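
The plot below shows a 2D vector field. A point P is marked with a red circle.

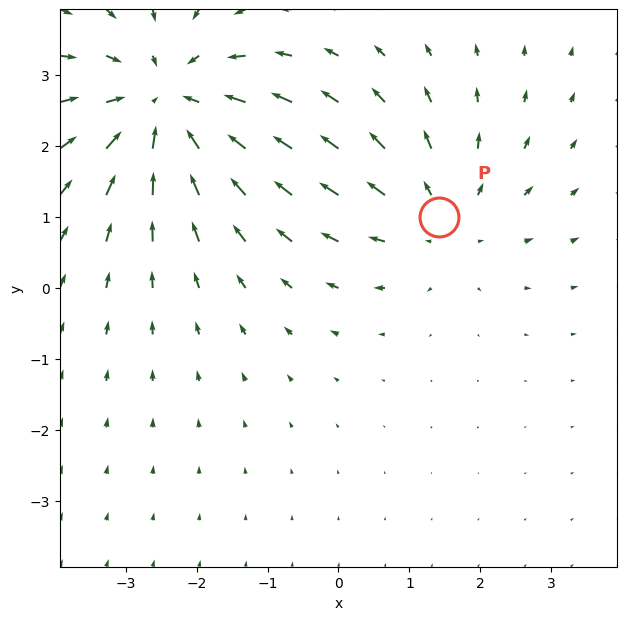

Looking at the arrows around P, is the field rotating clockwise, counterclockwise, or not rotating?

Near P at (1.4, 1.0) the arrows show no circulation. The curl there is ≈0.

not rotating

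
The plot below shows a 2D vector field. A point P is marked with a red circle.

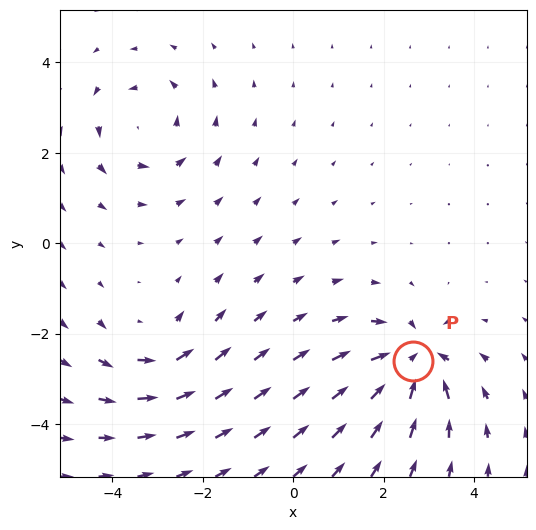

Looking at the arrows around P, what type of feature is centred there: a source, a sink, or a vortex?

At P (2.7, -2.6) the arrows converge inward. Divergence about -7, curl ≈0 — negative divergence with near-zero curl is a sink.

sink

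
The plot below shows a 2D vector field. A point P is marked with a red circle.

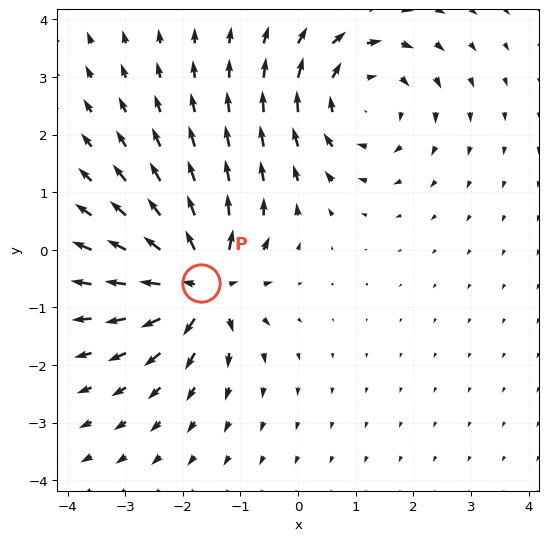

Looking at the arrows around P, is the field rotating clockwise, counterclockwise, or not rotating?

Near P at (-1.7, -0.6) the arrows show no circulation. The curl there is ≈0.

not rotating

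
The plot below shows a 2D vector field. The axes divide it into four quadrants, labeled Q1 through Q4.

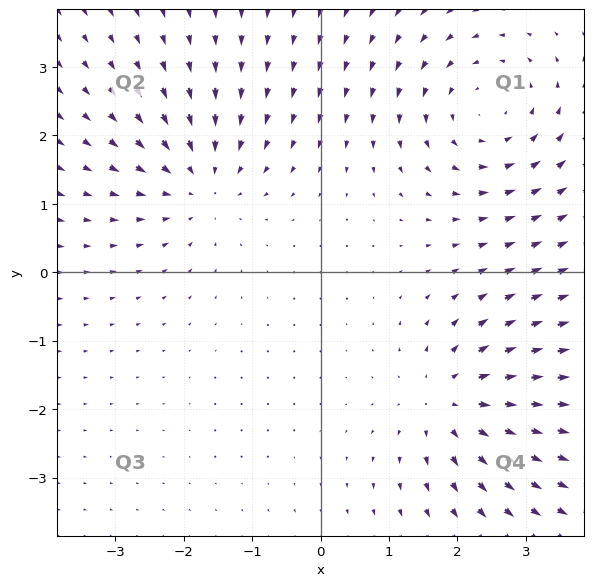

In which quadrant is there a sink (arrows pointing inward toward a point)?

Q2

The sink sits at approximately (-1.8, 1.3), which lies in quadrant Q2. The divergence there is about -4, negative as expected for a sink.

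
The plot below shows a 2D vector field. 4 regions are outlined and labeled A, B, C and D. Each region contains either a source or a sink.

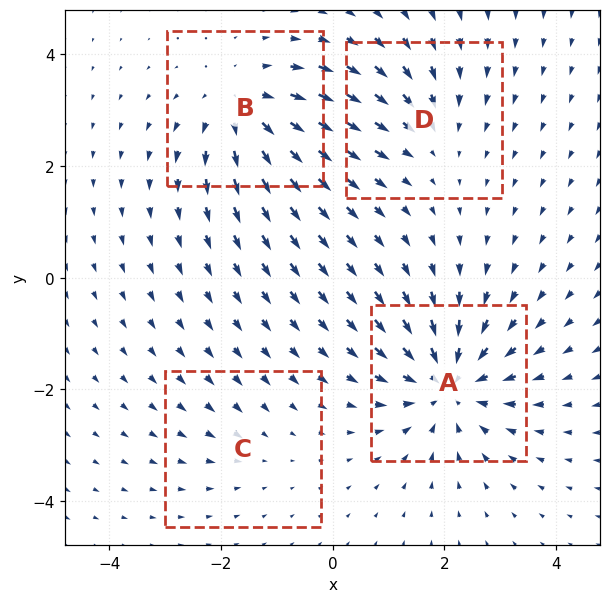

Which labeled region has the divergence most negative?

A

Divergence at each region's feature centre — A: about -6, B: about +5, C: about -2, D: about -3. Region A is most negative.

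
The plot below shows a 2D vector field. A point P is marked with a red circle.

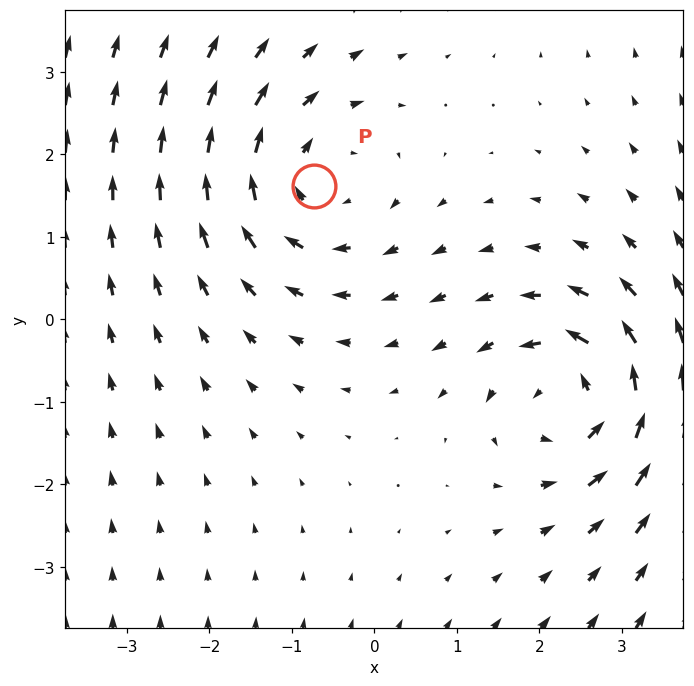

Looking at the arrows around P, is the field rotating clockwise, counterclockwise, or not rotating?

clockwise

Near P at (-0.7, 1.6) the arrows circulate clockwise. The curl (z-component) there is about -2; negative curl means clockwise rotation.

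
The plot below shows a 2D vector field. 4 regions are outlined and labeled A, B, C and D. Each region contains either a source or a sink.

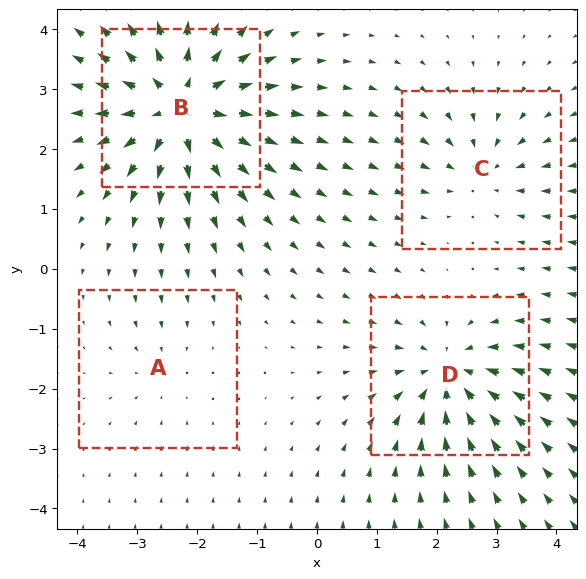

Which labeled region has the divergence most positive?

B

Divergence at each region's feature centre — A: about -2, B: about +8, C: about -4, D: about -6. Region B is most positive.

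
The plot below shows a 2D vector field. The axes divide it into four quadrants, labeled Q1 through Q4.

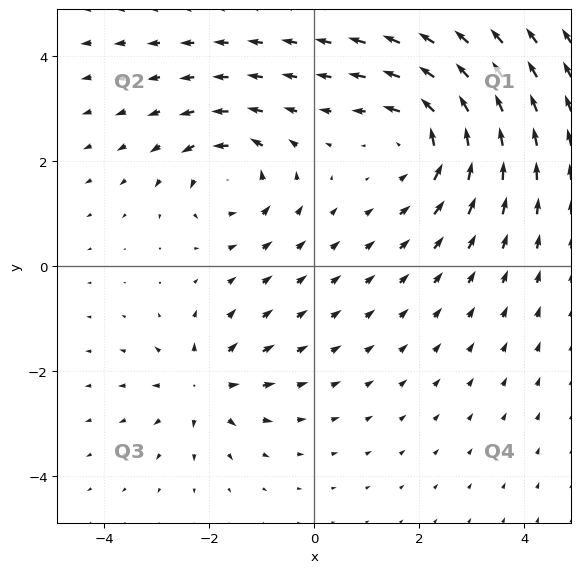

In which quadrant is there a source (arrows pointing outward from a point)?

Q3

The source sits at approximately (-2.1, -2.3), which lies in quadrant Q3. The divergence there is about +4, positive as expected for a source.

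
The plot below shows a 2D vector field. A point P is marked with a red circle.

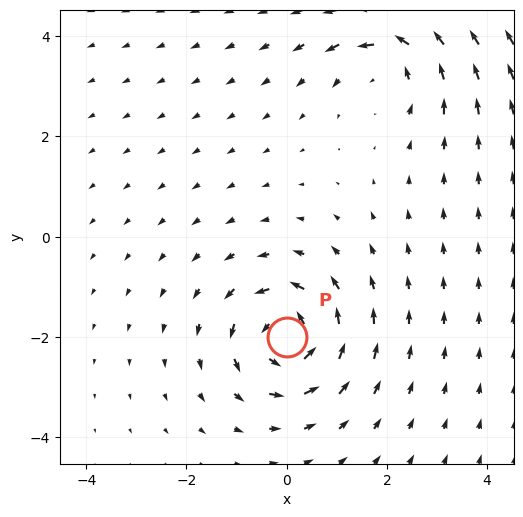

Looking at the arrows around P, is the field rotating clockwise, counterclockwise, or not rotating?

counterclockwise

Near P at (-0.0, -2.0) the arrows circulate counterclockwise. The curl (z-component) there is about +4; positive curl means counterclockwise rotation.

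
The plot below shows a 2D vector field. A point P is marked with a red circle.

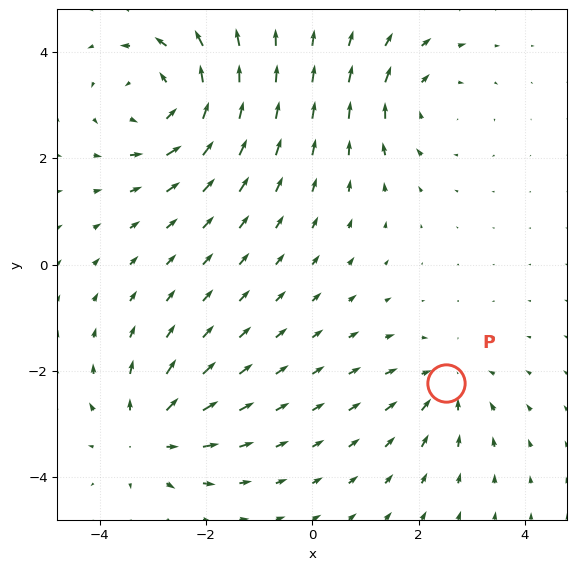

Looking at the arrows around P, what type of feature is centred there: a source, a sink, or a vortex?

sink

At P (2.5, -2.2) the arrows converge inward. Divergence about -3, curl ≈0 — negative divergence with near-zero curl is a sink.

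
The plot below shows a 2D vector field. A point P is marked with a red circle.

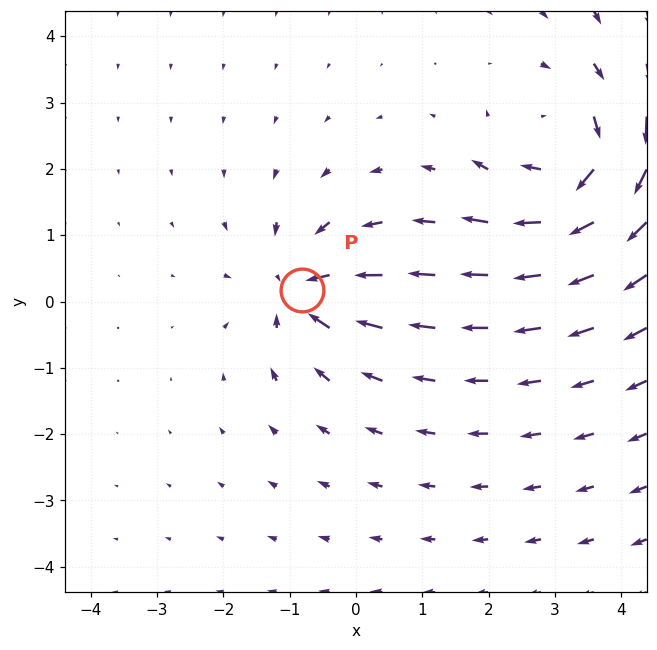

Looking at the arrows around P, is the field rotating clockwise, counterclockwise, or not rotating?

Near P at (-0.8, 0.2) the arrows show no circulation. The curl there is ≈0.

not rotating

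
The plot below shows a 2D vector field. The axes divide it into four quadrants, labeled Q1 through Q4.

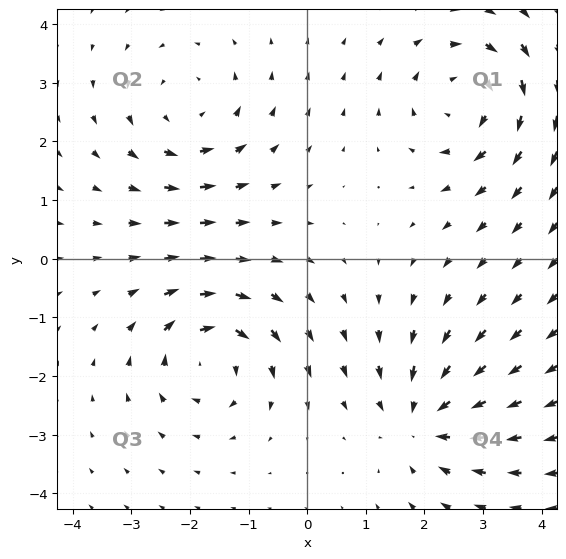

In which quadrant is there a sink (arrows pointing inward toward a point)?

Q4

The sink sits at approximately (2.0, -2.8), which lies in quadrant Q4. The divergence there is about -5, negative as expected for a sink.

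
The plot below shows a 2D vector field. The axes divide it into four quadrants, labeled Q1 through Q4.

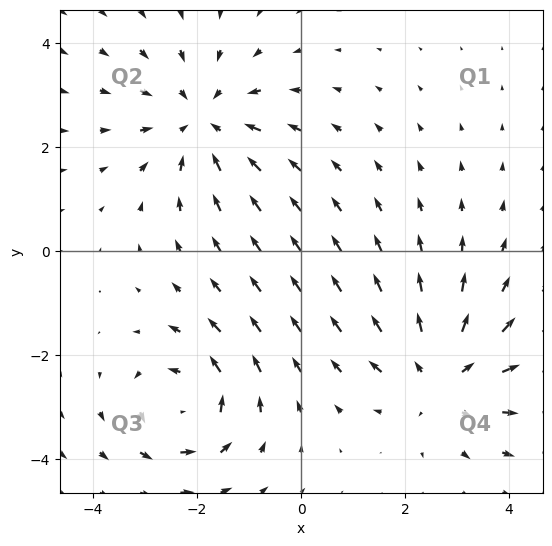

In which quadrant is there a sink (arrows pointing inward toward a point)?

Q2

The sink sits at approximately (-1.9, 2.5), which lies in quadrant Q2. The divergence there is about -4, negative as expected for a sink.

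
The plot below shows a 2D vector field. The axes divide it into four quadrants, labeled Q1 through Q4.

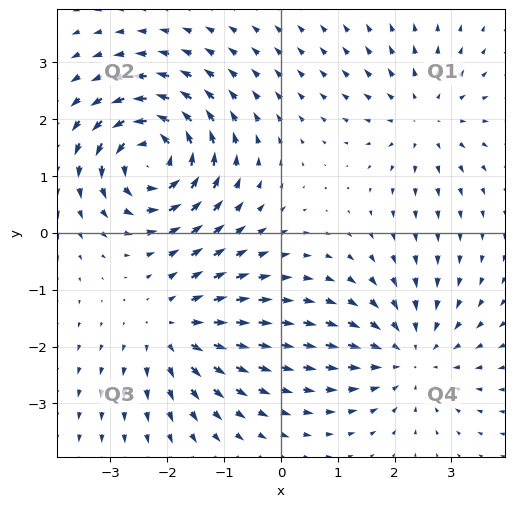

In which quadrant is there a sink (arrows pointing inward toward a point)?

Q4

The sink sits at approximately (2.3, -2.2), which lies in quadrant Q4. The divergence there is about -4, negative as expected for a sink.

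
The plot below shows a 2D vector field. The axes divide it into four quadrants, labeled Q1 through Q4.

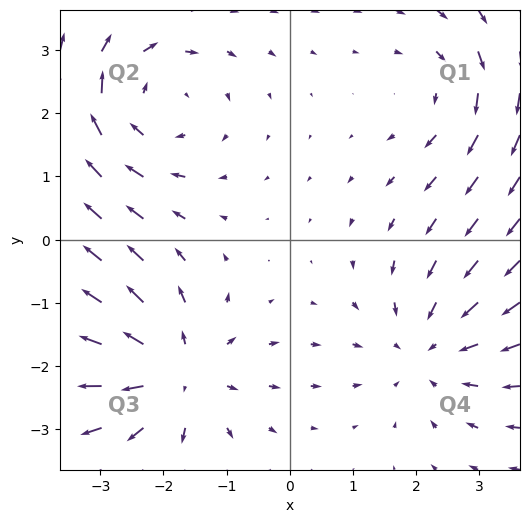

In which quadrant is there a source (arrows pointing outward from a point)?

Q3

The source sits at approximately (-1.8, -2.1), which lies in quadrant Q3. The divergence there is about +5, positive as expected for a source.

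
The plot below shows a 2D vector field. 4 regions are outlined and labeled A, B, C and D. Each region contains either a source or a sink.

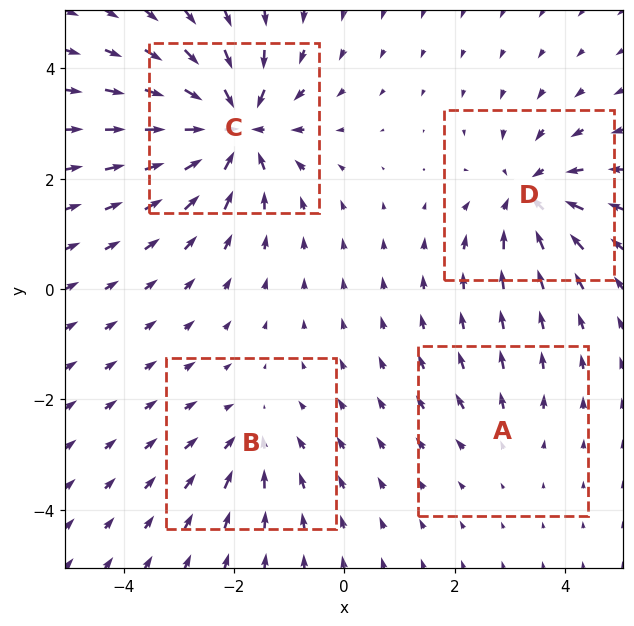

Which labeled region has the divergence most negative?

C

Divergence at each region's feature centre — A: about +2, B: about -4, C: about -9, D: about -6. Region C is most negative.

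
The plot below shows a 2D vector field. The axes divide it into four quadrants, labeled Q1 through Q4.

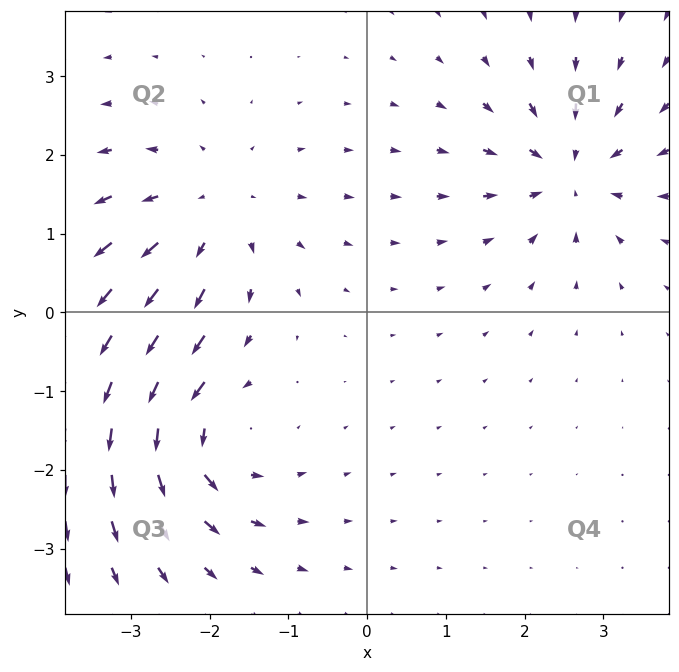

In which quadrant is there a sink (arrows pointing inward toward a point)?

The sink sits at approximately (2.6, 1.8), which lies in quadrant Q1. The divergence there is about -5, negative as expected for a sink.

Q1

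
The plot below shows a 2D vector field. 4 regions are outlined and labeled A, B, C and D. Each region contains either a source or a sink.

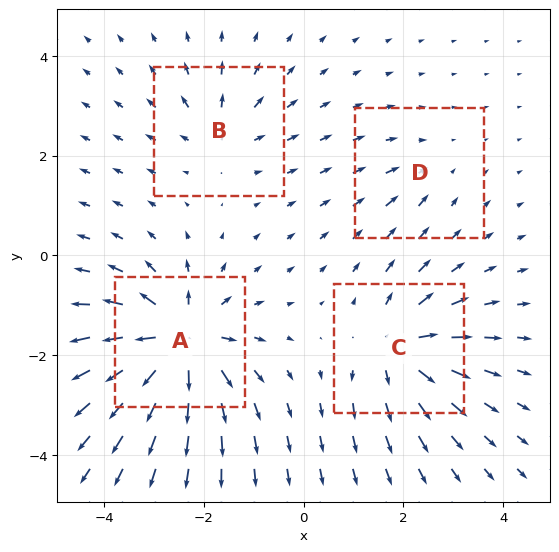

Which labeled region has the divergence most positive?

A

Divergence at each region's feature centre — A: about +9, B: about +4, C: about +6, D: about -2. Region A is most positive.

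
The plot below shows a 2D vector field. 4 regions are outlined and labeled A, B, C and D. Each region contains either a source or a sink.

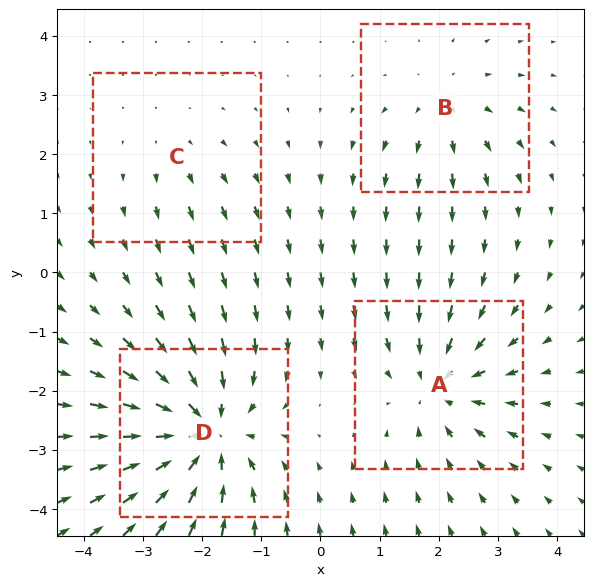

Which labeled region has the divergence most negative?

Divergence at each region's feature centre — A: about -5, B: about +3, C: about +2, D: about -7. Region D is most negative.

D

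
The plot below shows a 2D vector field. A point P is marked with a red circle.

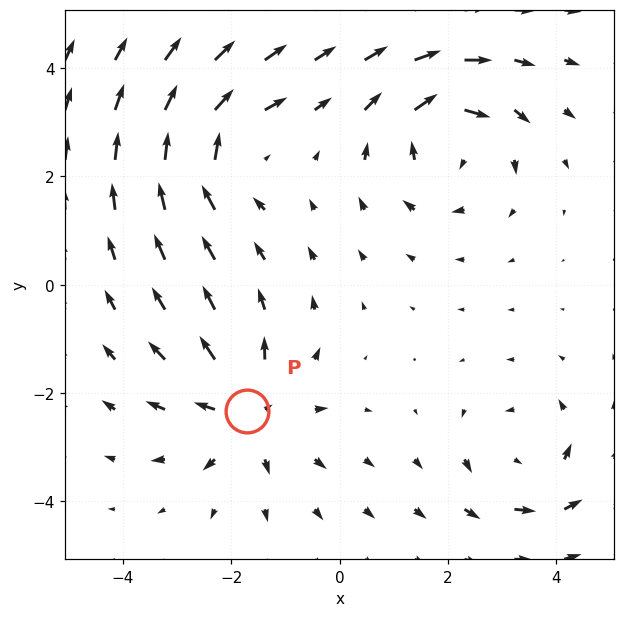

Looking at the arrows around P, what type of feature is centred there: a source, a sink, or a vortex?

source

At P (-1.7, -2.3) the arrows spread outward. Divergence about +4, curl ≈0 — positive divergence with near-zero curl is a source.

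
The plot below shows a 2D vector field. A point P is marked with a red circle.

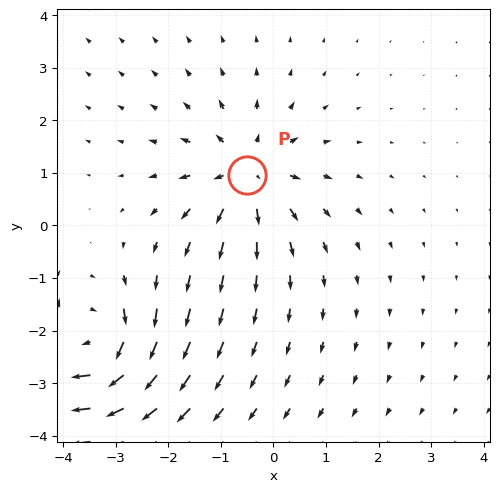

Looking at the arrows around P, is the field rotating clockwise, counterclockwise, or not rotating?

Near P at (-0.5, 1.0) the arrows show no circulation. The curl there is ≈0.

not rotating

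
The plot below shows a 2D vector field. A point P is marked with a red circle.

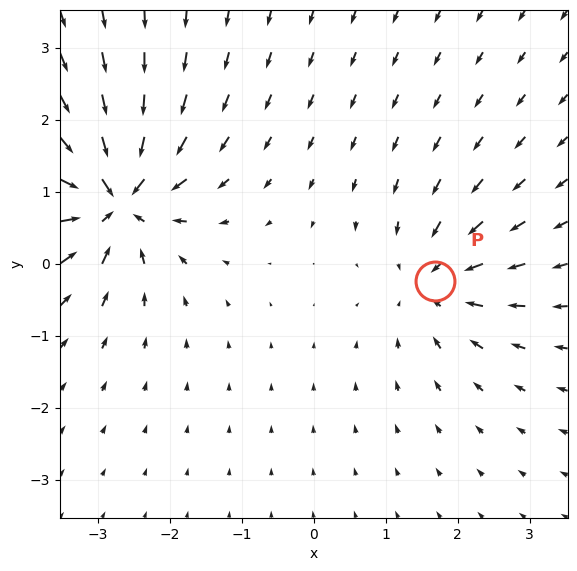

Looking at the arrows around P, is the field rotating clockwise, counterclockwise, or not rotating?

not rotating

Near P at (1.7, -0.2) the arrows show no circulation. The curl there is ≈0.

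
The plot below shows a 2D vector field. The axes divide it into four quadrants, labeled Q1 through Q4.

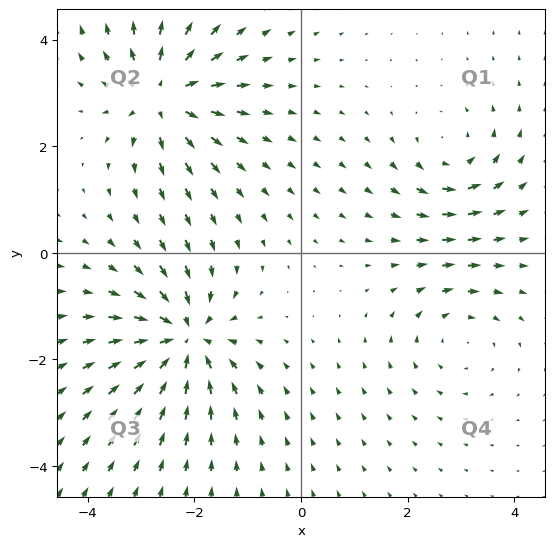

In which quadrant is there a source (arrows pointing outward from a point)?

Q2

The source sits at approximately (-2.6, 3.0), which lies in quadrant Q2. The divergence there is about +6, positive as expected for a source.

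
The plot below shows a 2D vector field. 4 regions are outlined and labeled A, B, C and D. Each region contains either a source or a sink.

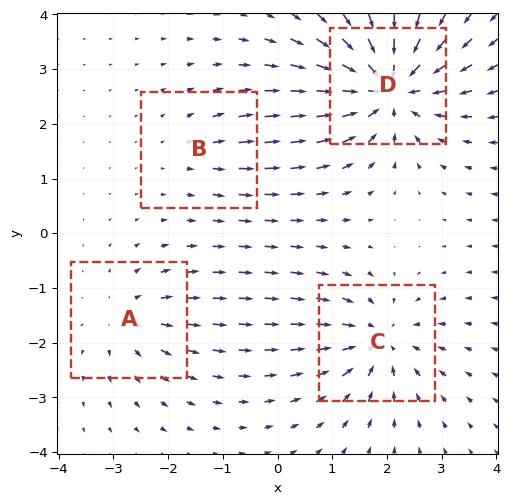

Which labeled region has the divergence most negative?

D

Divergence at each region's feature centre — A: about +4, B: about +2, C: about -5, D: about -8. Region D is most negative.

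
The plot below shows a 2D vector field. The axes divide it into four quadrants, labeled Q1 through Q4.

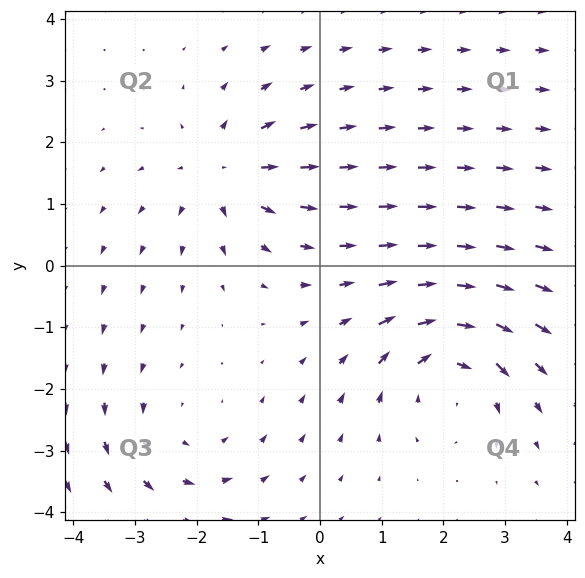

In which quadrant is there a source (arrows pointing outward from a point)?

The source sits at approximately (-1.6, 1.5), which lies in quadrant Q2. The divergence there is about +4, positive as expected for a source.

Q2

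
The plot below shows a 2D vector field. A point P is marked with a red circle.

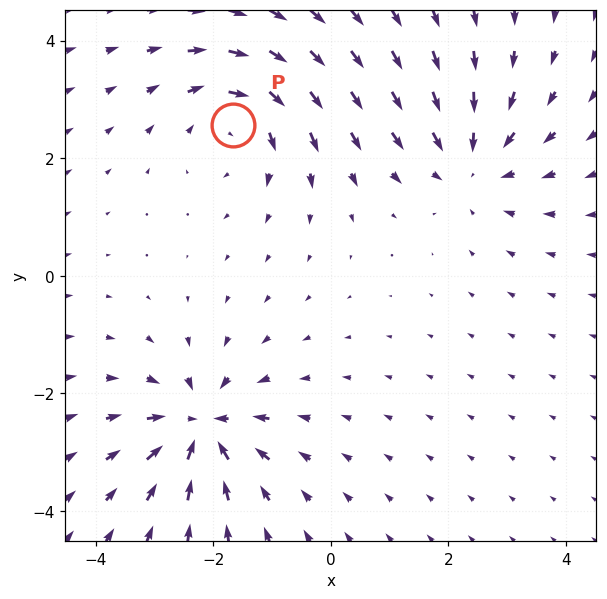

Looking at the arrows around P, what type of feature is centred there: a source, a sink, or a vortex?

At P (-1.7, 2.6) the arrows circulate clockwise. Divergence ≈0, curl about -4 — near-zero divergence with nonzero curl is a vortex.

vortex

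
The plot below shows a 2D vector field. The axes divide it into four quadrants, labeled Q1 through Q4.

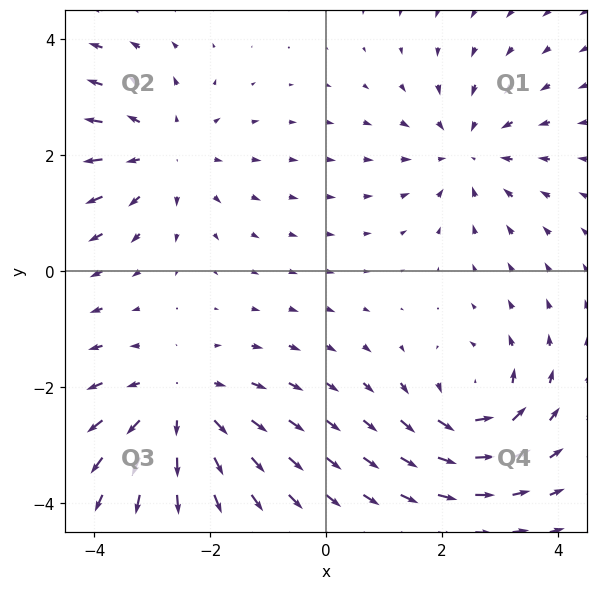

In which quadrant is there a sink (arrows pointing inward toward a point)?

The sink sits at approximately (2.4, 2.1), which lies in quadrant Q1. The divergence there is about -3, negative as expected for a sink.

Q1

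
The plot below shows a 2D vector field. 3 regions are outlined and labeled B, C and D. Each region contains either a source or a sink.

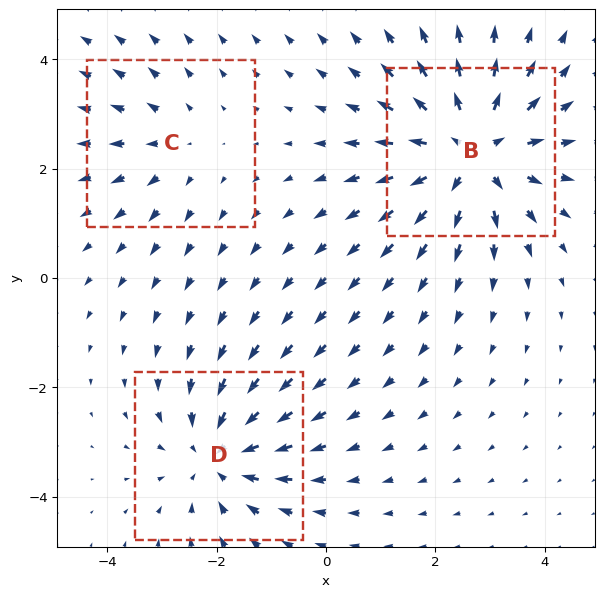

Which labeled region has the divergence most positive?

B

Divergence at each region's feature centre — B: about +4, C: about +2, D: about -3. Region B is most positive.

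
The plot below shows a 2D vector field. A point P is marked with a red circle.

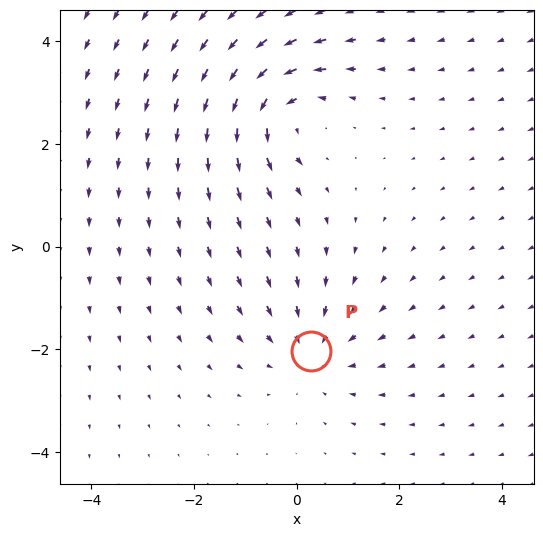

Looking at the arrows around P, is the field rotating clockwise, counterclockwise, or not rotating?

not rotating

Near P at (0.3, -2.0) the arrows show no circulation. The curl there is ≈0.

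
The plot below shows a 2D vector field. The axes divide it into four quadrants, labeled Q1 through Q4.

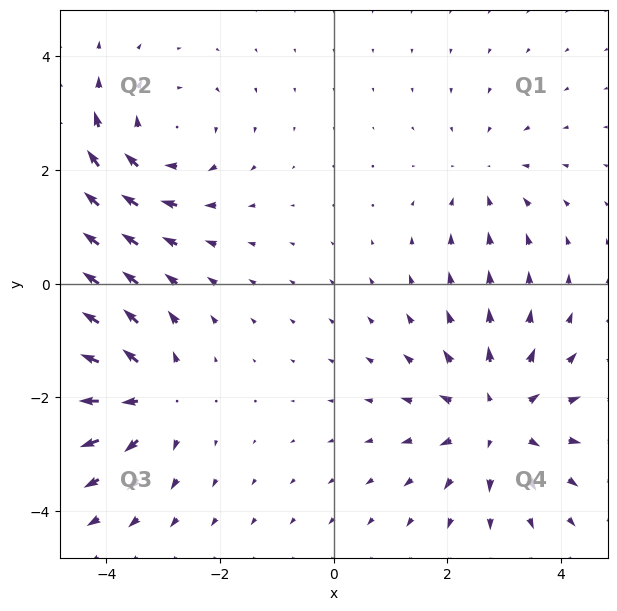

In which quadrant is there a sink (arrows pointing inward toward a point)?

The sink sits at approximately (2.6, 1.9), which lies in quadrant Q1. The divergence there is about -2, negative as expected for a sink.

Q1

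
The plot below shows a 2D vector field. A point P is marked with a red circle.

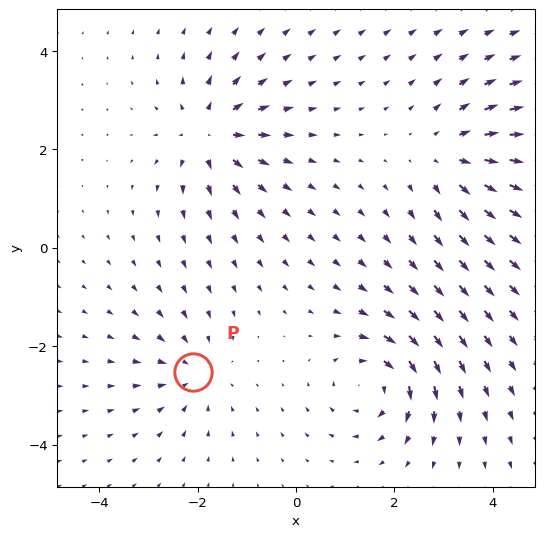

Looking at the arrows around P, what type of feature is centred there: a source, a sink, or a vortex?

sink

At P (-2.1, -2.5) the arrows converge inward. Divergence about -3, curl ≈0 — negative divergence with near-zero curl is a sink.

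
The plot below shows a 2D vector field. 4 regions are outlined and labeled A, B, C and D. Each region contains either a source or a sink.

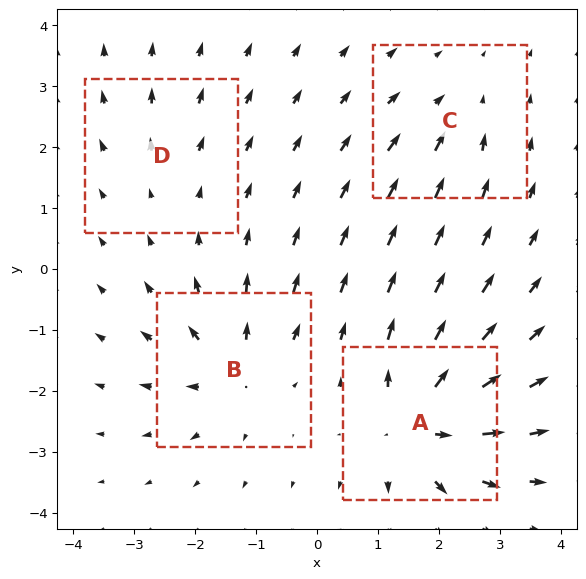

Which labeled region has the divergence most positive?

A

Divergence at each region's feature centre — A: about +9, B: about +6, C: about -4, D: about +2. Region A is most positive.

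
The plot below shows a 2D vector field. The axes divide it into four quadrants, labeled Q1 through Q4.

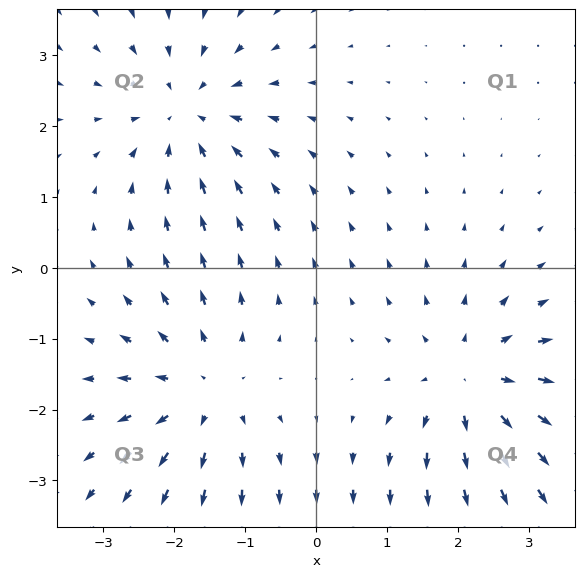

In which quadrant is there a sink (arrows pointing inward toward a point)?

The sink sits at approximately (-1.8, 2.2), which lies in quadrant Q2. The divergence there is about -4, negative as expected for a sink.

Q2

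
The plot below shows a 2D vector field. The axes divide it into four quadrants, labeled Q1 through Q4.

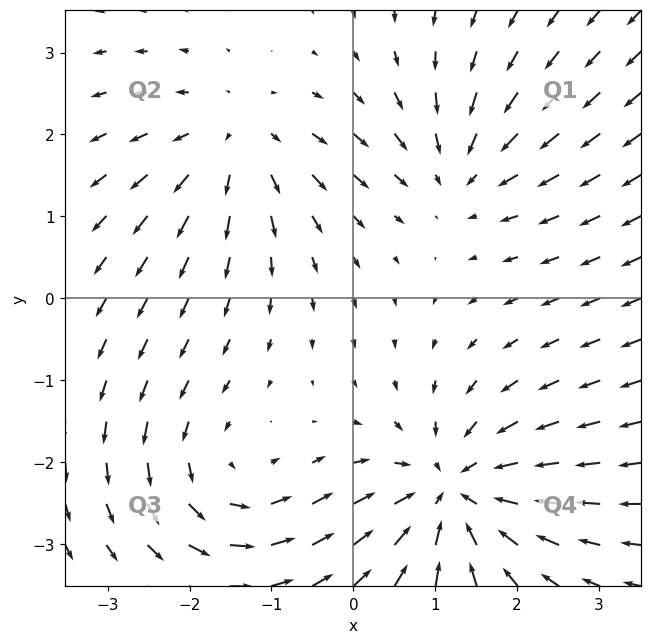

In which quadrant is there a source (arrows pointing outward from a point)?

The source sits at approximately (-1.4, 1.9), which lies in quadrant Q2. The divergence there is about +4, positive as expected for a source.

Q2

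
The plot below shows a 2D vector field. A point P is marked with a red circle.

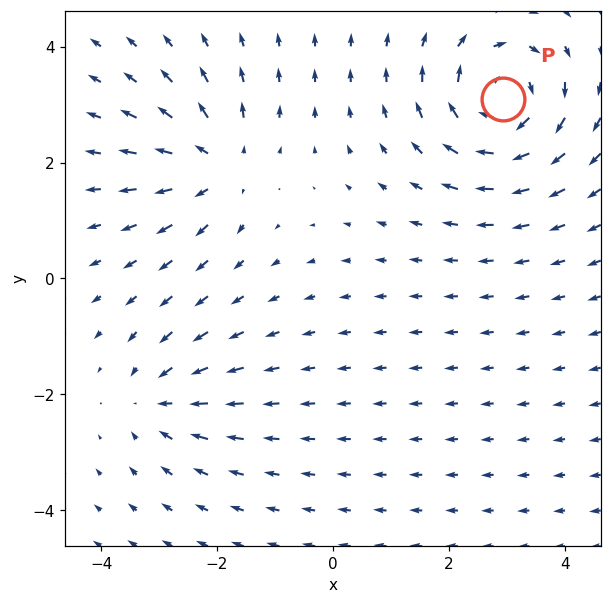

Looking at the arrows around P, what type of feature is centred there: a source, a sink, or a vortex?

At P (2.9, 3.1) the arrows circulate clockwise. Divergence ≈0, curl about -6 — near-zero divergence with nonzero curl is a vortex.

vortex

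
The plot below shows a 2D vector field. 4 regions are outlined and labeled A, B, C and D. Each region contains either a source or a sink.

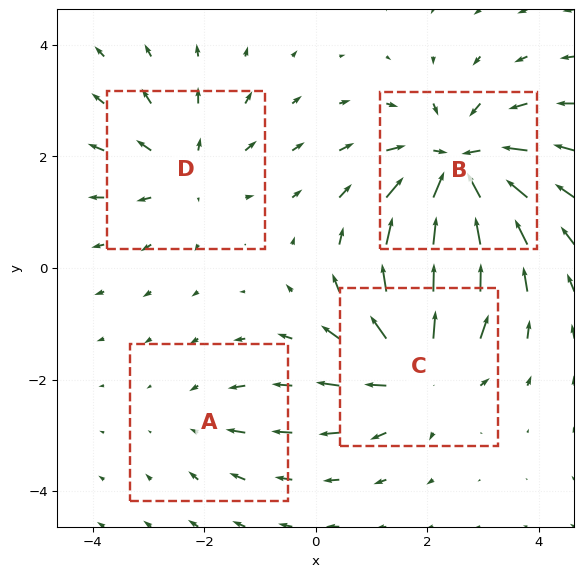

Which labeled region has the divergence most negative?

Divergence at each region's feature centre — A: about -2, B: about -6, C: about +5, D: about +3. Region B is most negative.

B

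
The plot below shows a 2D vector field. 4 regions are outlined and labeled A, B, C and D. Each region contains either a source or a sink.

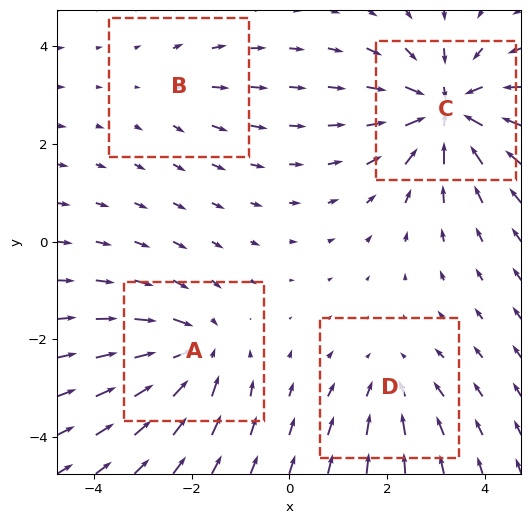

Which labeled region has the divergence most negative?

C

Divergence at each region's feature centre — A: about -5, B: about +2, C: about -7, D: about -3. Region C is most negative.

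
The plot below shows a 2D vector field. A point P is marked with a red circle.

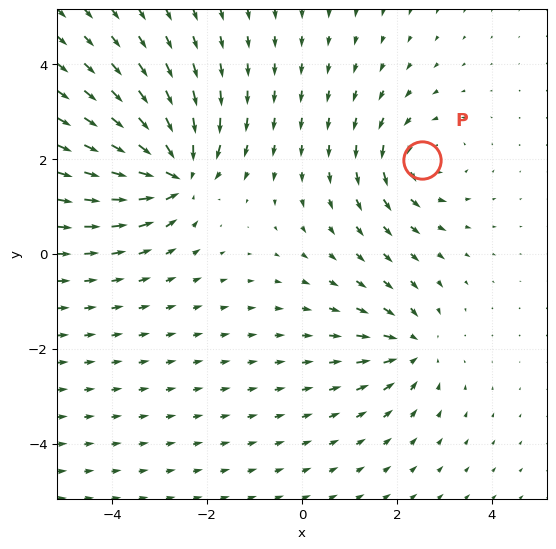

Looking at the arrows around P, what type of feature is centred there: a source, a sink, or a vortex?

At P (2.5, 2.0) the arrows circulate counterclockwise. Divergence ≈0, curl about +3 — near-zero divergence with nonzero curl is a vortex.

vortex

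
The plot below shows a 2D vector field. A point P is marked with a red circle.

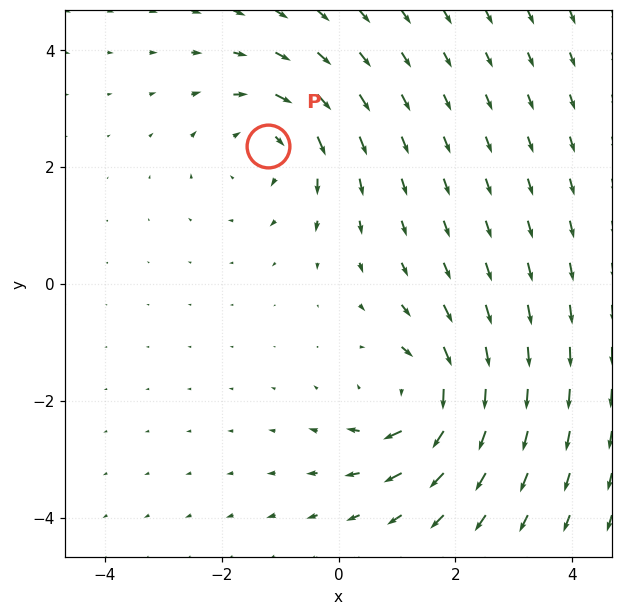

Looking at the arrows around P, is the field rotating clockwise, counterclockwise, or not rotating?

Near P at (-1.2, 2.4) the arrows circulate clockwise. The curl (z-component) there is about -3; negative curl means clockwise rotation.

clockwise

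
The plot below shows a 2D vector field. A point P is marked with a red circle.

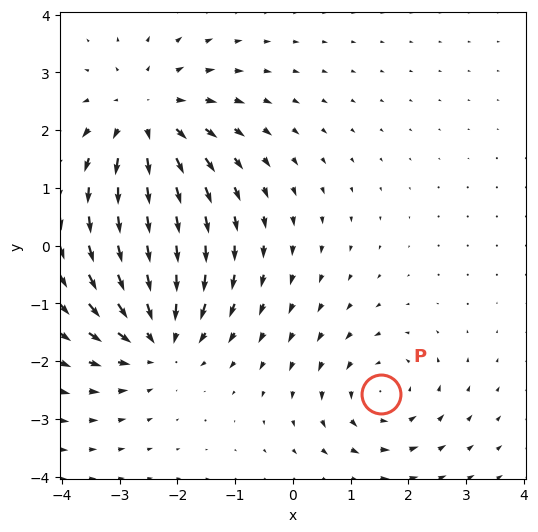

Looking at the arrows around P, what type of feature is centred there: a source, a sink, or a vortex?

At P (1.5, -2.6) the arrows circulate counterclockwise. Divergence ≈0, curl about +3 — near-zero divergence with nonzero curl is a vortex.

vortex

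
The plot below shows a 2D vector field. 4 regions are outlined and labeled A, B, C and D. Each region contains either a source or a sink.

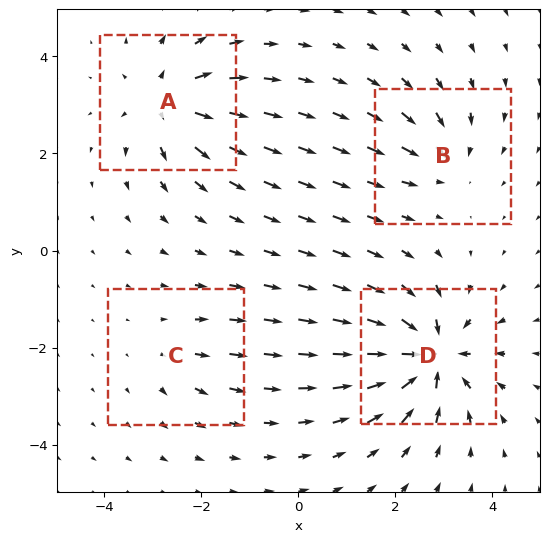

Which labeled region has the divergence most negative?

Divergence at each region's feature centre — A: about +6, B: about -4, C: about +3, D: about -8. Region D is most negative.

D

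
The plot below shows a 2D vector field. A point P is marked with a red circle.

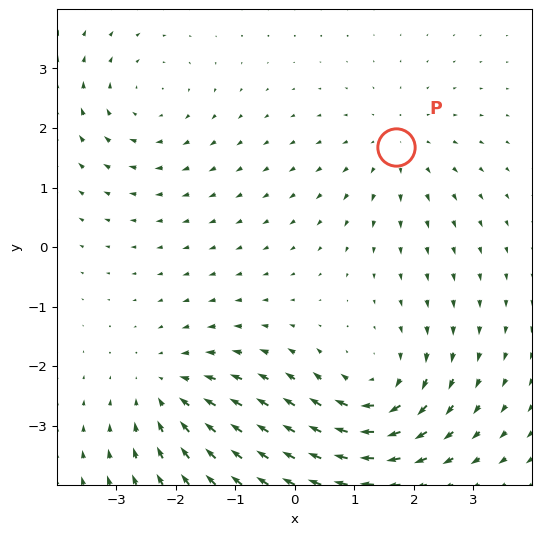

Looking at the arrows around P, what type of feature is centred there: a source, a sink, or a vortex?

At P (1.7, 1.7) the arrows spread outward. Divergence about +3, curl ≈0 — positive divergence with near-zero curl is a source.

source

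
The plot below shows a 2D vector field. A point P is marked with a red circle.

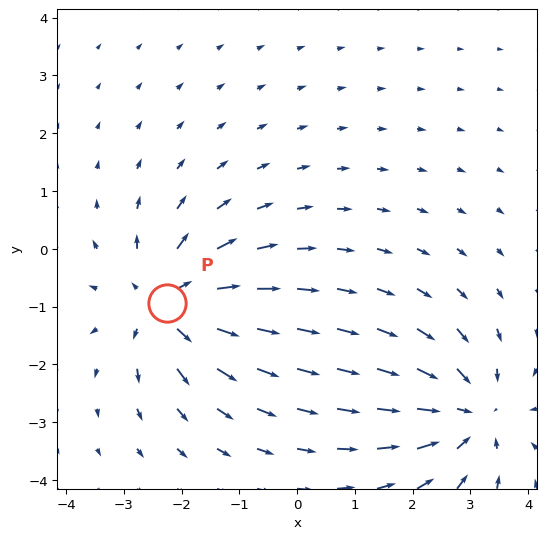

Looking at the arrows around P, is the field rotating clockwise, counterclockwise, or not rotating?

Near P at (-2.3, -0.9) the arrows show no circulation. The curl there is ≈0.

not rotating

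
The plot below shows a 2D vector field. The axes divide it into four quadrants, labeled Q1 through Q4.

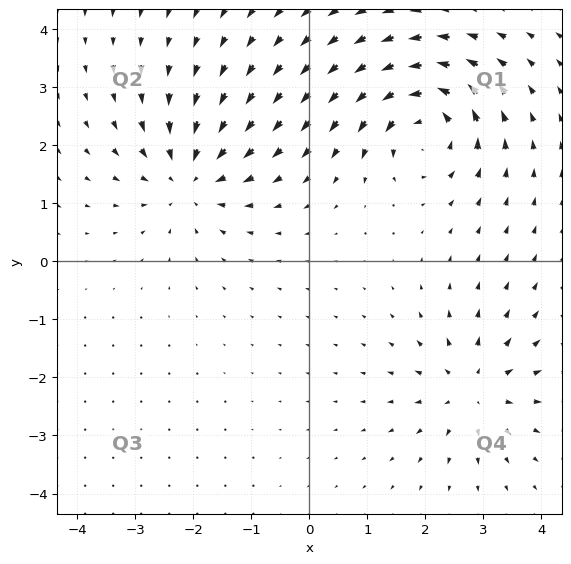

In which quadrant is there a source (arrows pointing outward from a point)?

The source sits at approximately (2.8, -2.2), which lies in quadrant Q4. The divergence there is about +5, positive as expected for a source.

Q4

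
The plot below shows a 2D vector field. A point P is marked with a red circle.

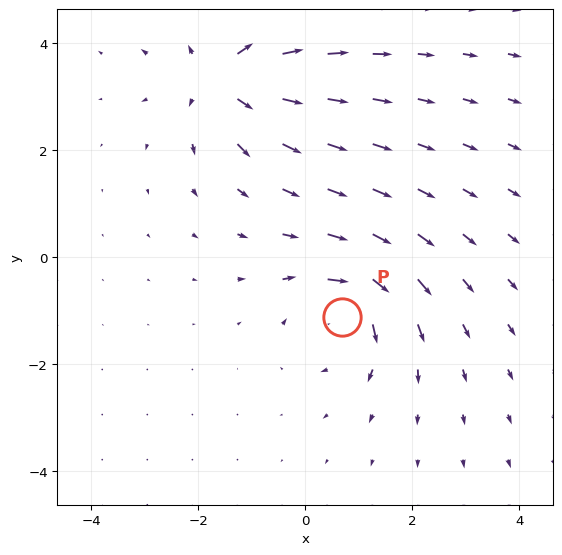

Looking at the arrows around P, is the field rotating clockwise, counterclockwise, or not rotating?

clockwise

Near P at (0.7, -1.1) the arrows circulate clockwise. The curl (z-component) there is about -5; negative curl means clockwise rotation.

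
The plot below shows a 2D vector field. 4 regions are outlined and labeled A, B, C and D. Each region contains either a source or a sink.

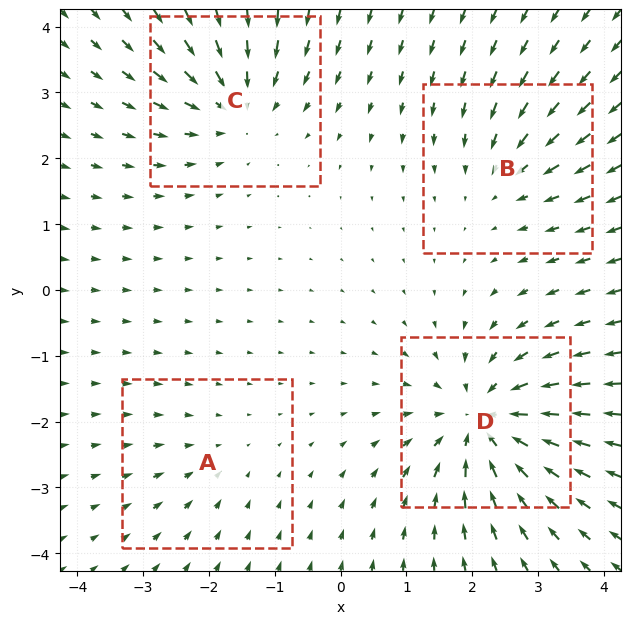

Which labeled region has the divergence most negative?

Divergence at each region's feature centre — A: about -2, B: about -3, C: about -5, D: about -7. Region D is most negative.

D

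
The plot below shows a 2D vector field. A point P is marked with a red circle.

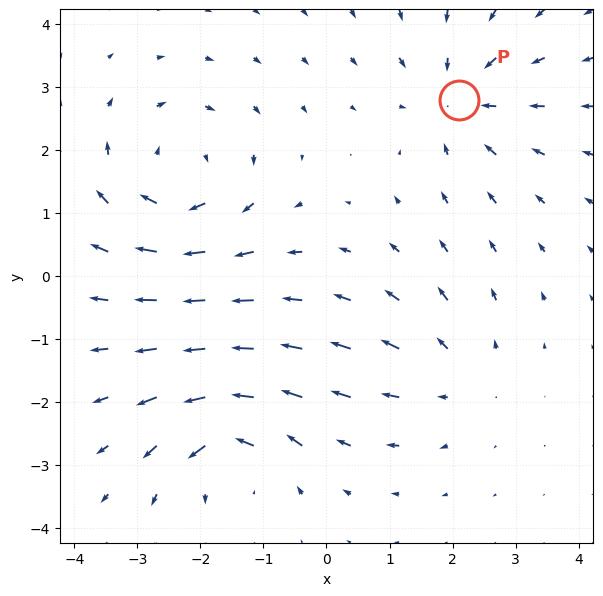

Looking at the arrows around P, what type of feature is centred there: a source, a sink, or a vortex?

sink

At P (2.1, 2.8) the arrows converge inward. Divergence about -3, curl ≈0 — negative divergence with near-zero curl is a sink.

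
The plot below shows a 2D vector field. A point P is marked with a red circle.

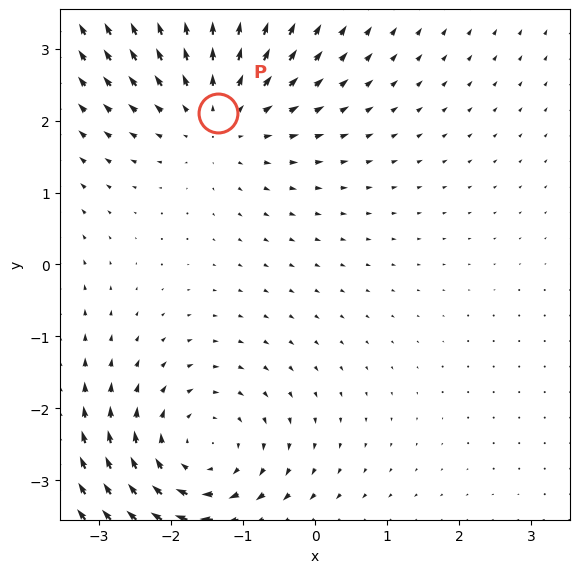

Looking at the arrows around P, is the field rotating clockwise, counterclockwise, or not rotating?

not rotating

Near P at (-1.4, 2.1) the arrows show no circulation. The curl there is ≈0.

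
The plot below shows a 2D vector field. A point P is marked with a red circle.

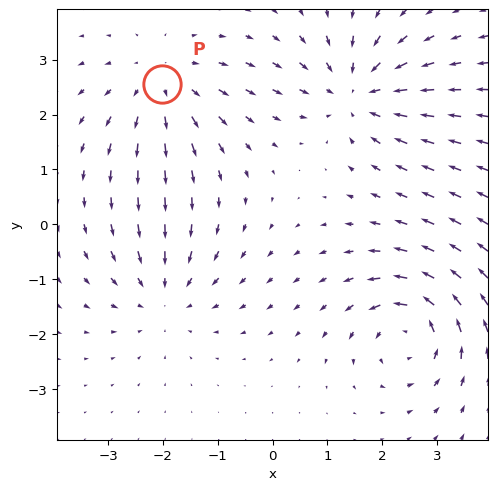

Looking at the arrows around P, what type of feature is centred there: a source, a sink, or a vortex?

source

At P (-2.0, 2.6) the arrows spread outward. Divergence about +3, curl ≈0 — positive divergence with near-zero curl is a source.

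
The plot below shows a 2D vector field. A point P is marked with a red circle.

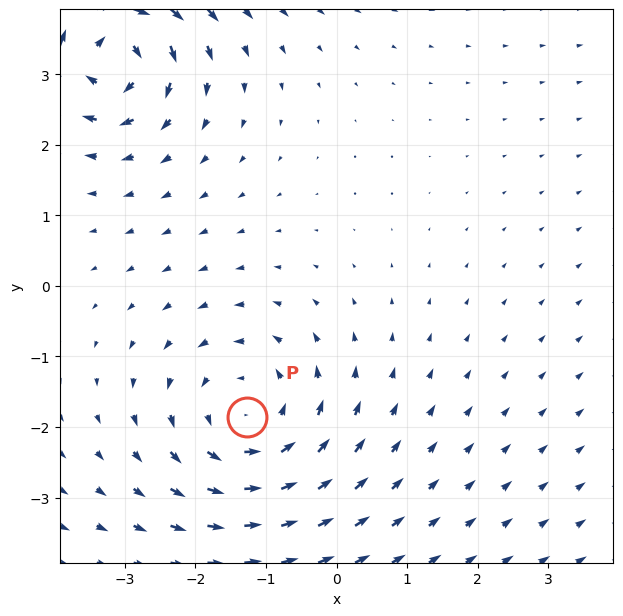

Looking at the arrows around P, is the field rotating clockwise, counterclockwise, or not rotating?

counterclockwise

Near P at (-1.3, -1.9) the arrows circulate counterclockwise. The curl (z-component) there is about +3; positive curl means counterclockwise rotation.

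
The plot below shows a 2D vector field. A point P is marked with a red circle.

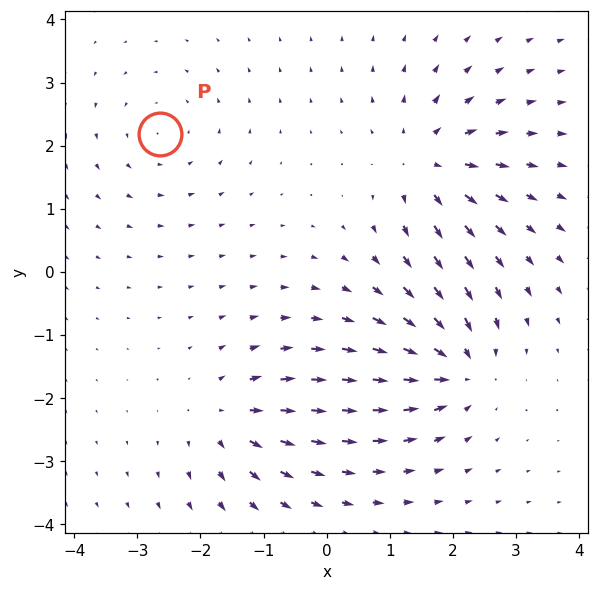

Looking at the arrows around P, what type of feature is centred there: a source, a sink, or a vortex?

At P (-2.6, 2.2) the arrows circulate counterclockwise. Divergence ≈0, curl about +3 — near-zero divergence with nonzero curl is a vortex.

vortex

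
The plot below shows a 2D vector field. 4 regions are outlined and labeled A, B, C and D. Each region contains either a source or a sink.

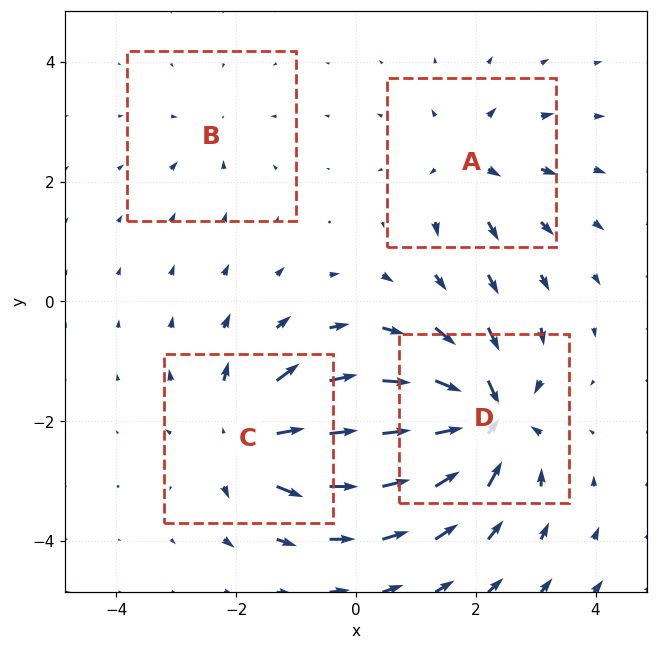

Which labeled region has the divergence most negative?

Divergence at each region's feature centre — A: about +4, B: about -2, C: about +6, D: about -9. Region D is most negative.

D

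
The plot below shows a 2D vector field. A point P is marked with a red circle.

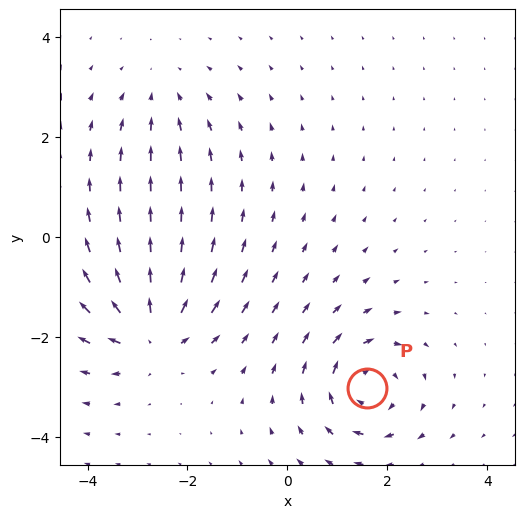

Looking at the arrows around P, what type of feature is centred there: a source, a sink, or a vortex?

At P (1.6, -3.0) the arrows circulate clockwise. Divergence ≈0, curl about -6 — near-zero divergence with nonzero curl is a vortex.

vortex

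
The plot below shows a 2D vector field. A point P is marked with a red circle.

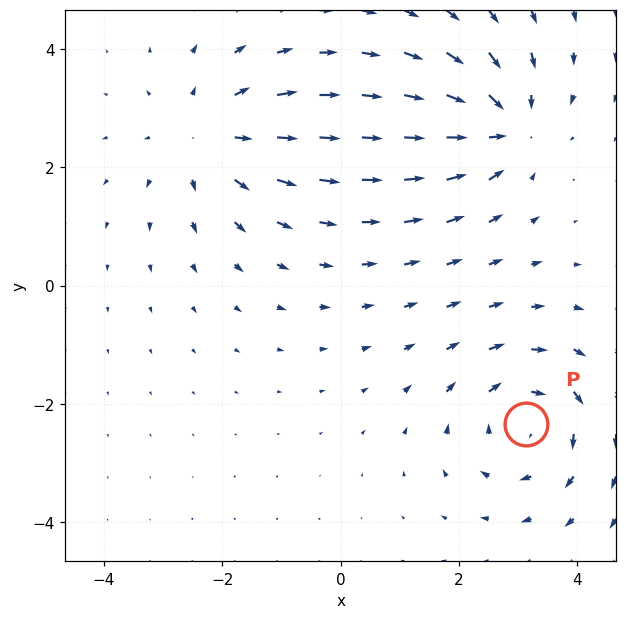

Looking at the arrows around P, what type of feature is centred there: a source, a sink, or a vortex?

vortex

At P (3.1, -2.3) the arrows circulate clockwise. Divergence ≈0, curl about -4 — near-zero divergence with nonzero curl is a vortex.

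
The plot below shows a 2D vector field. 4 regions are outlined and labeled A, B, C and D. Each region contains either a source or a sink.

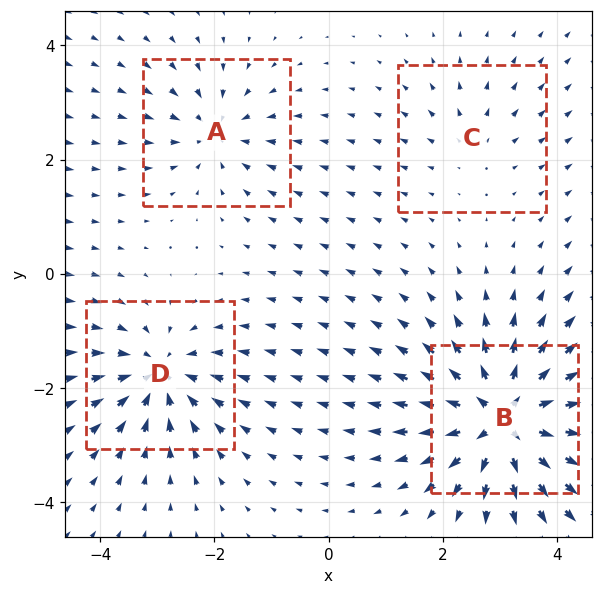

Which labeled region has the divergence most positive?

Divergence at each region's feature centre — A: about -4, B: about +9, C: about +2, D: about -6. Region B is most positive.

B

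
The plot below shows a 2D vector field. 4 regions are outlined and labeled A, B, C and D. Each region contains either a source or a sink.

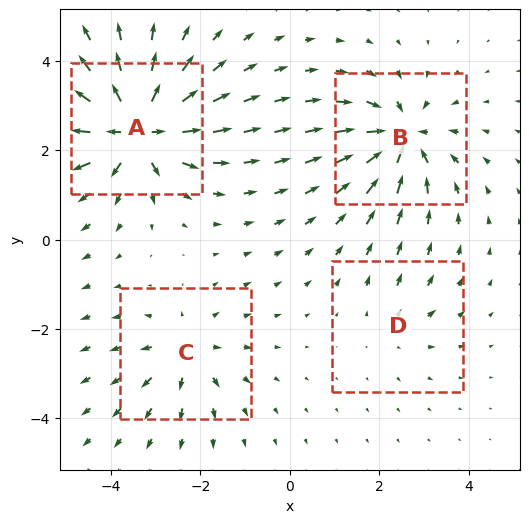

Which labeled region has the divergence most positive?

A

Divergence at each region's feature centre — A: about +8, B: about -6, C: about +4, D: about +2. Region A is most positive.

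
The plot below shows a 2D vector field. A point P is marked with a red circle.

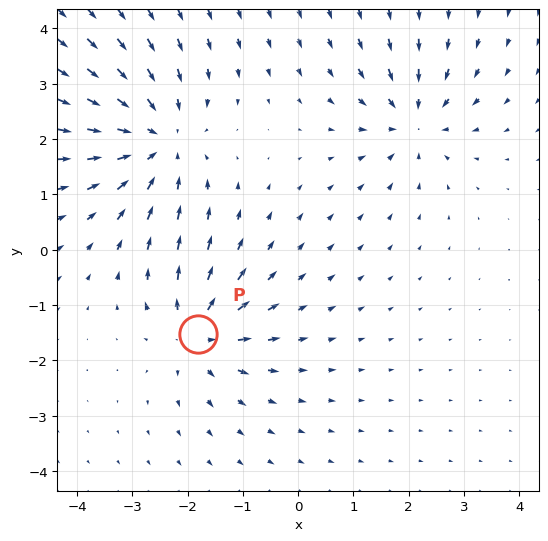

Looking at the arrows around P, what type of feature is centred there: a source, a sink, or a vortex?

source

At P (-1.8, -1.5) the arrows spread outward. Divergence about +5, curl ≈0 — positive divergence with near-zero curl is a source.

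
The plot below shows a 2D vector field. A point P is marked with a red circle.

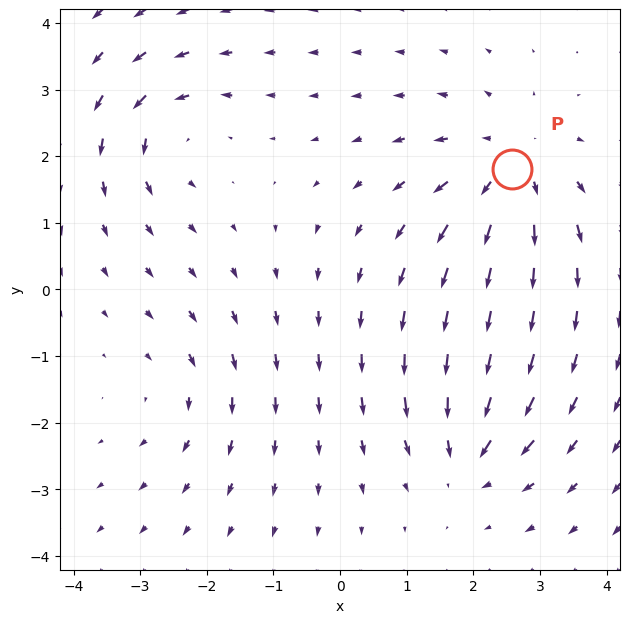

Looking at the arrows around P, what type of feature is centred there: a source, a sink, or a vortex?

source

At P (2.6, 1.8) the arrows spread outward. Divergence about +4, curl ≈0 — positive divergence with near-zero curl is a source.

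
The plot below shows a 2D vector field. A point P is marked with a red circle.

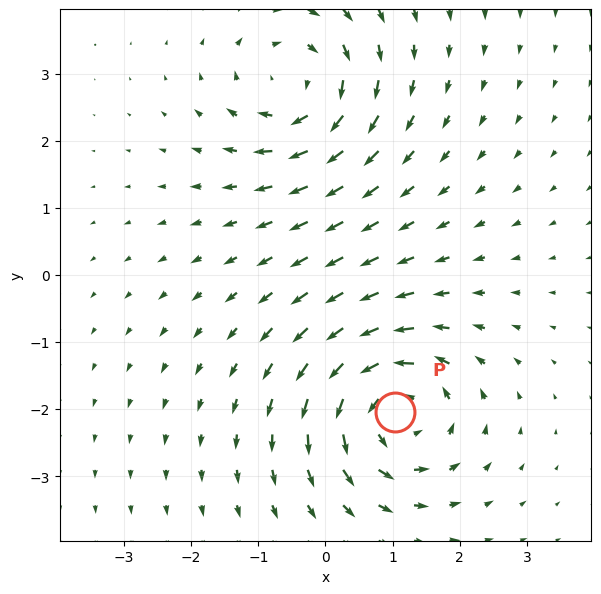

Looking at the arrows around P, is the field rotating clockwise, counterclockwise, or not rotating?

Near P at (1.0, -2.0) the arrows circulate counterclockwise. The curl (z-component) there is about +6; positive curl means counterclockwise rotation.

counterclockwise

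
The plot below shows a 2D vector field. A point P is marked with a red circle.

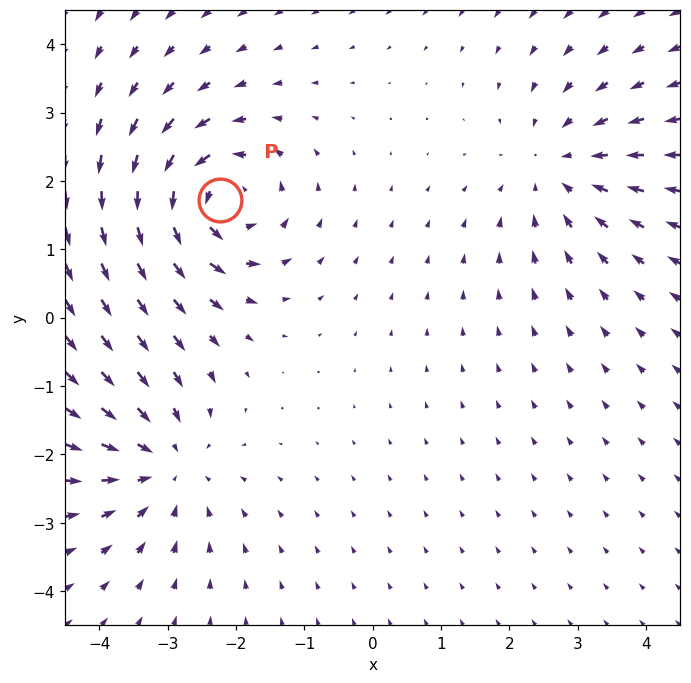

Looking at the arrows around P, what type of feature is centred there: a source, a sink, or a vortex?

At P (-2.2, 1.7) the arrows circulate counterclockwise. Divergence ≈0, curl about +5 — near-zero divergence with nonzero curl is a vortex.

vortex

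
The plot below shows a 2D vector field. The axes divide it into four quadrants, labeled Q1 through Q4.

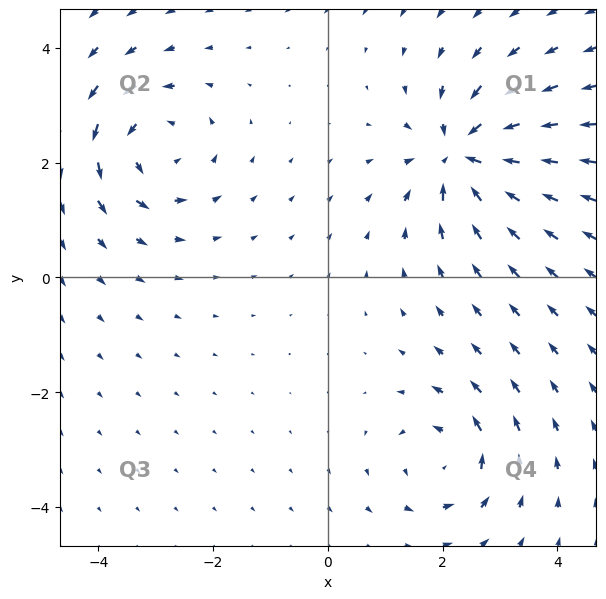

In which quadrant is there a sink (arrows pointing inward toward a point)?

The sink sits at approximately (2.4, 2.1), which lies in quadrant Q1. The divergence there is about -6, negative as expected for a sink.

Q1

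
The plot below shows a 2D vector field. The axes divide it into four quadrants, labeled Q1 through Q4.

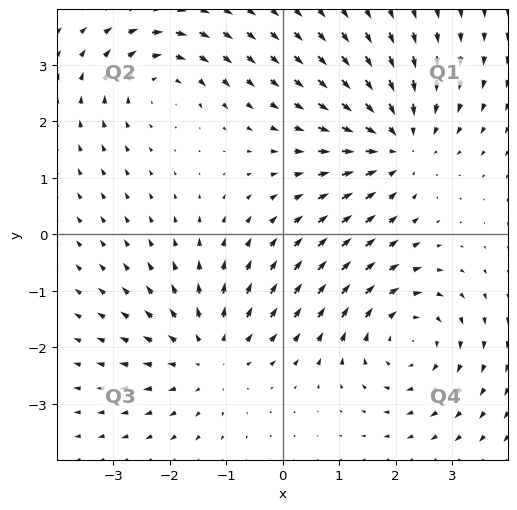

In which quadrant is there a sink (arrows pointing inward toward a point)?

The sink sits at approximately (2.0, 1.6), which lies in quadrant Q1. The divergence there is about -4, negative as expected for a sink.

Q1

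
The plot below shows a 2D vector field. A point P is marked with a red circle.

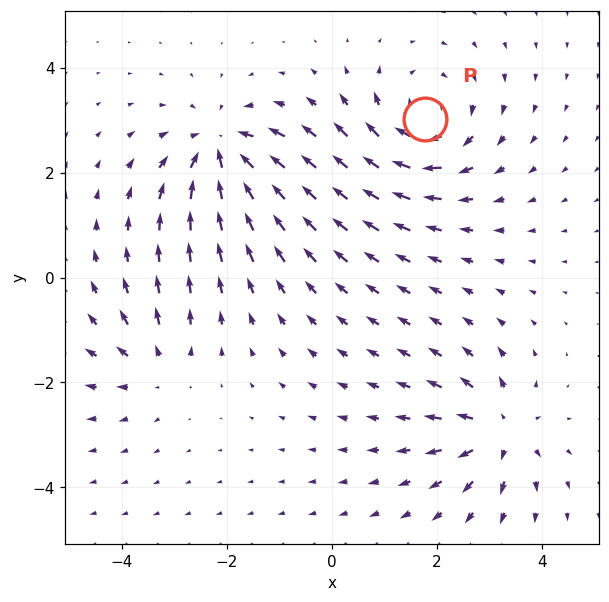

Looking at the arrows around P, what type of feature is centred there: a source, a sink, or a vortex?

At P (1.8, 3.0) the arrows circulate clockwise. Divergence ≈0, curl about -5 — near-zero divergence with nonzero curl is a vortex.

vortex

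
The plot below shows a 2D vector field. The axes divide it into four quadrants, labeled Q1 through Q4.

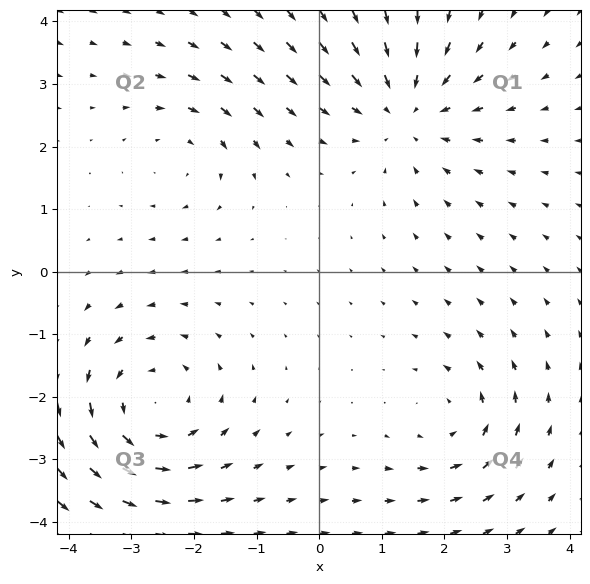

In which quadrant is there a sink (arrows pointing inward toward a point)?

Q1

The sink sits at approximately (1.4, 2.6), which lies in quadrant Q1. The divergence there is about -3, negative as expected for a sink.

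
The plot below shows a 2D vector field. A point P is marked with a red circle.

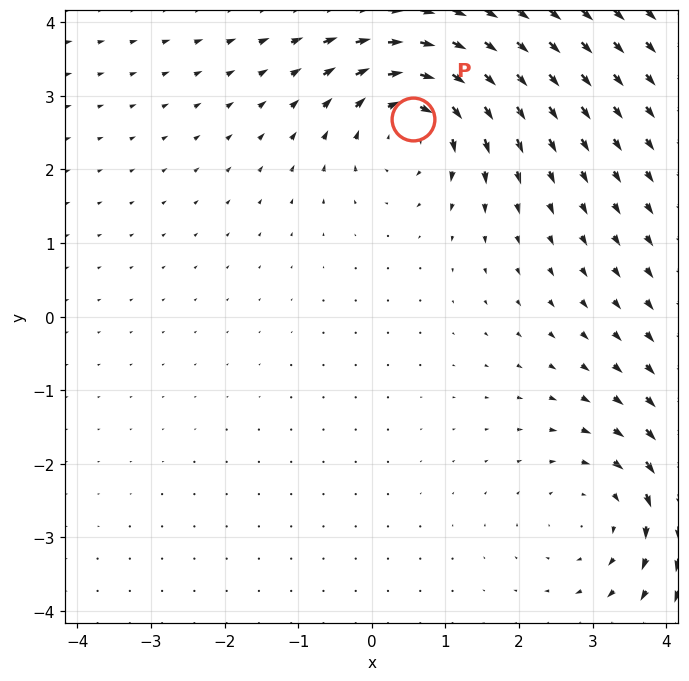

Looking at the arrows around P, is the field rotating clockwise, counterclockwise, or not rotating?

clockwise

Near P at (0.6, 2.7) the arrows circulate clockwise. The curl (z-component) there is about -5; negative curl means clockwise rotation.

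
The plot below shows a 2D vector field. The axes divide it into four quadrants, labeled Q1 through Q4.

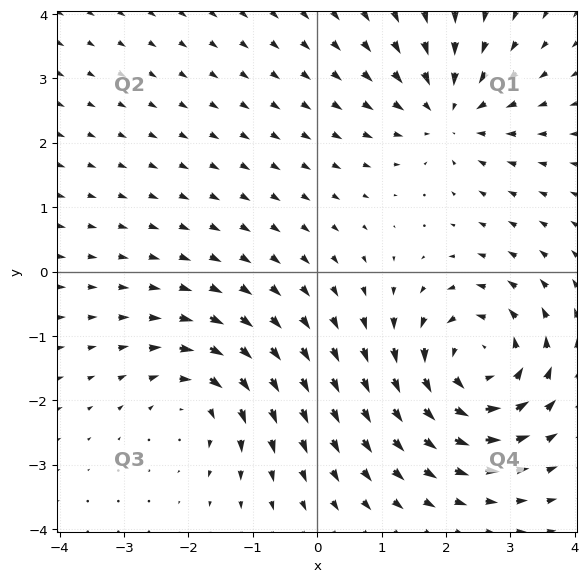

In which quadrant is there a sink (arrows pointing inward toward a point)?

The sink sits at approximately (2.0, 2.5), which lies in quadrant Q1. The divergence there is about -3, negative as expected for a sink.

Q1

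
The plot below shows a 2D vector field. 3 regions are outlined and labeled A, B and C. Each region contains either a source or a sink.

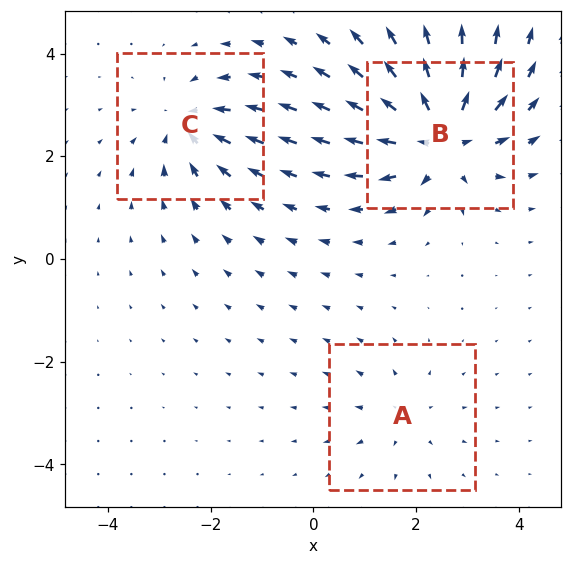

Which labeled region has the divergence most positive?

Divergence at each region's feature centre — A: about +2, B: about +6, C: about -4. Region B is most positive.

B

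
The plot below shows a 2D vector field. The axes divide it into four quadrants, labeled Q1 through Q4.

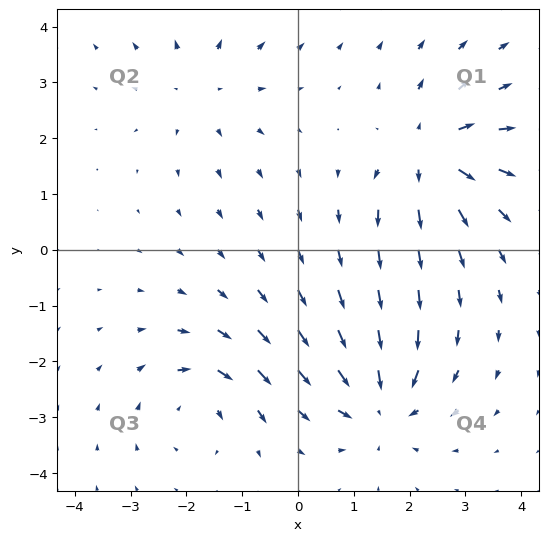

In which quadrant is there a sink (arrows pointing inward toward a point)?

The sink sits at approximately (1.5, -2.7), which lies in quadrant Q4. The divergence there is about -5, negative as expected for a sink.

Q4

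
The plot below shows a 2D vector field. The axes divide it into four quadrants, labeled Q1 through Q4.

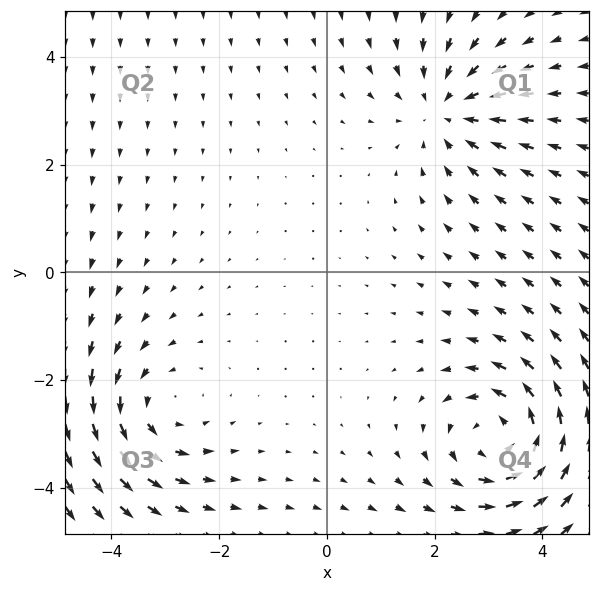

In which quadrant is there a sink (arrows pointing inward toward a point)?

Q1

The sink sits at approximately (2.2, 3.0), which lies in quadrant Q1. The divergence there is about -3, negative as expected for a sink.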